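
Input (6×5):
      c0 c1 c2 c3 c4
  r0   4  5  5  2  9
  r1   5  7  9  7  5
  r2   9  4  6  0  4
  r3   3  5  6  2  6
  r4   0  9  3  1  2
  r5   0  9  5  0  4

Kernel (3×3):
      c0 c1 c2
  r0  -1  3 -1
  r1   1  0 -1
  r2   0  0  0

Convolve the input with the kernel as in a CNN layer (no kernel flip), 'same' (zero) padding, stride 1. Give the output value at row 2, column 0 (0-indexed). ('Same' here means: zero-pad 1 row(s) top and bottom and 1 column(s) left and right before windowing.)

4

The receptive field on the zero-padded input at this output position is [0 5 7 / 0 9 4 / 0 3 5]. Elementwise product with the kernel and sum: 0·-1 + 5·3 + 7·-1 + 0·1 + 4·-1.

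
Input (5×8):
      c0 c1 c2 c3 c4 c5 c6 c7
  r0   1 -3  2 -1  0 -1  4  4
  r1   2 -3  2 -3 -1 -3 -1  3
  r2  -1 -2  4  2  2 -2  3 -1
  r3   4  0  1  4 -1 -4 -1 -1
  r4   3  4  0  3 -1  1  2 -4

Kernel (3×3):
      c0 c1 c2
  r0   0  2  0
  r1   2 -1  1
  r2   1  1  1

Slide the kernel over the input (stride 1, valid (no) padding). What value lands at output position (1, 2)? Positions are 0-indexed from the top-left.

6

The receptive field on the input at this output position is [2 -3 -1 / 4 2 2 / 1 4 -1]. Elementwise product with the kernel and sum: -3·2 + 4·2 + 2·-1 + 2·1 + 1·1 + 4·1 + -1·1.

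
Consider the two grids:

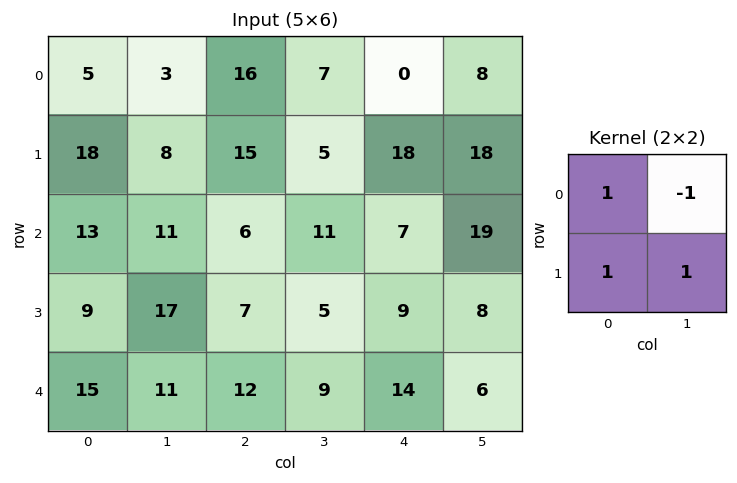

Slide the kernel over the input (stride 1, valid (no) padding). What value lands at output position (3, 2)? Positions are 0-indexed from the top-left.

23

The receptive field on the input at this output position is [7 5 / 12 9]. Elementwise product with the kernel and sum: 7·1 + 5·-1 + 12·1 + 9·1.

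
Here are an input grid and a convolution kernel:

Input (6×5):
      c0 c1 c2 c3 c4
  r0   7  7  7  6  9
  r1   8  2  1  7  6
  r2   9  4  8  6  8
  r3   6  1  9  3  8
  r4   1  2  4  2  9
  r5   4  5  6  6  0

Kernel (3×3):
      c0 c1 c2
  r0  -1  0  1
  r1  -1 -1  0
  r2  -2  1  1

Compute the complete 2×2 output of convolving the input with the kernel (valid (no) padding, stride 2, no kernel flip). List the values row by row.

-16 -8
-4 -9

Output[0,0]: The receptive field on the input at this output position is [7 7 7 / 8 2 1 / 9 4 8]. Elementwise product with the kernel and sum: 7·-1 + 7·1 + 8·-1 + 2·-1 + 9·-2 + 4·1 + 8·1.
Output[0,1]: The receptive field on the input at this output position is [7 6 9 / 1 7 6 / 8 6 8]. Elementwise product with the kernel and sum: 7·-1 + 9·1 + 1·-1 + 7·-1 + 8·-2 + 6·1 + 8·1.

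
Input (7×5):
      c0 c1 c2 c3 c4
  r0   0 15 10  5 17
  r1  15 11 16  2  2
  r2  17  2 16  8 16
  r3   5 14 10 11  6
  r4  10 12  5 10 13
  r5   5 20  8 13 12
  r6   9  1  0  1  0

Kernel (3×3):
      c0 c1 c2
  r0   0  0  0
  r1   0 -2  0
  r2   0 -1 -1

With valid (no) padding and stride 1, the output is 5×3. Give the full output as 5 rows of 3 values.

-40 -56 -28
-28 -53 -33
-45 -35 -45
-52 -31 -45
-41 -17 -27

Output[0,0]: The receptive field on the input at this output position is [0 15 10 / 15 11 16 / 17 2 16]. Elementwise product with the kernel and sum: 11·-2 + 2·-1 + 16·-1.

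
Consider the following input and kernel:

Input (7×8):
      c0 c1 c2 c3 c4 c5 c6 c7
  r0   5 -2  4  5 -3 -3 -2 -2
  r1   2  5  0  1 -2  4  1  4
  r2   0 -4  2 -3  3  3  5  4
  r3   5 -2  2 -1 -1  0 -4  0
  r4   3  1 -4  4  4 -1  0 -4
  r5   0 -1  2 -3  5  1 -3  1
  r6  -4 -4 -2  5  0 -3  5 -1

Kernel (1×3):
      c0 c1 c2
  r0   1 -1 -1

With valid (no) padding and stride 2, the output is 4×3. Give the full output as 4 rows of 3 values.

Output[0,0]: The receptive field on the input at this output position is [5 -2 4]. Elementwise product with the kernel and sum: 5·1 + -2·-1 + 4·-1.

3 2 2
2 2 -5
6 -12 5
2 -7 -2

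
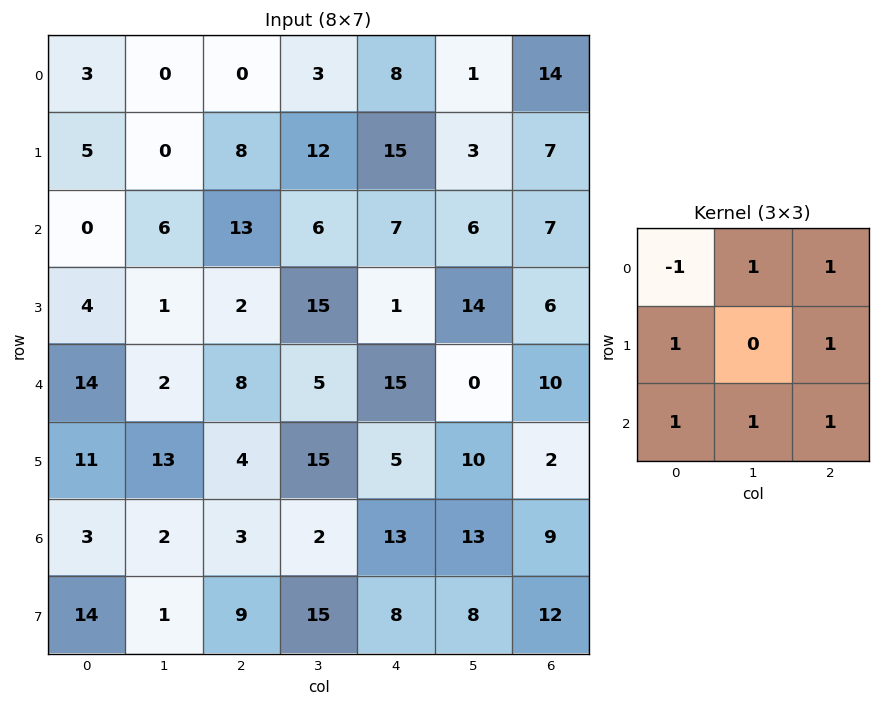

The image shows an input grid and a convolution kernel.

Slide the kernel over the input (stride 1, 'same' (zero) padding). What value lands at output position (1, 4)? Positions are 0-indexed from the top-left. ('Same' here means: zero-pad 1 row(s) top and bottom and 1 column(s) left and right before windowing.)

40

The receptive field on the zero-padded input at this output position is [3 8 1 / 12 15 3 / 6 7 6]. Elementwise product with the kernel and sum: 3·-1 + 8·1 + 1·1 + 12·1 + 3·1 + 6·1 + 7·1 + 6·1.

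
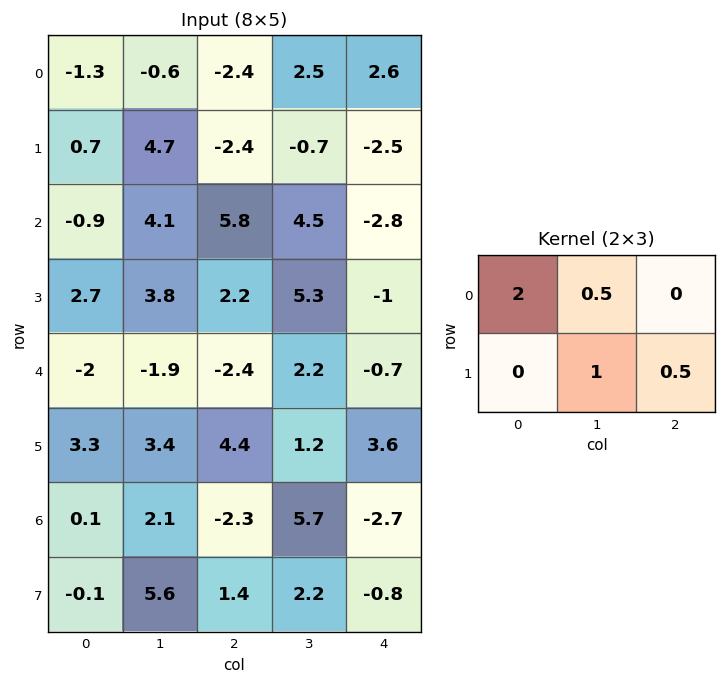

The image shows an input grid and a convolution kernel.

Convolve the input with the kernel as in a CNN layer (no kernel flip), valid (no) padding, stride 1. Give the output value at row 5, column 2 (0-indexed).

The receptive field on the input at this output position is [4.4 1.2 3.6 / -2.3 5.7 -2.7]. Elementwise product with the kernel and sum: 4.4·2 + 1.2·0.5 + 5.7·1 + -2.7·0.5.

13.75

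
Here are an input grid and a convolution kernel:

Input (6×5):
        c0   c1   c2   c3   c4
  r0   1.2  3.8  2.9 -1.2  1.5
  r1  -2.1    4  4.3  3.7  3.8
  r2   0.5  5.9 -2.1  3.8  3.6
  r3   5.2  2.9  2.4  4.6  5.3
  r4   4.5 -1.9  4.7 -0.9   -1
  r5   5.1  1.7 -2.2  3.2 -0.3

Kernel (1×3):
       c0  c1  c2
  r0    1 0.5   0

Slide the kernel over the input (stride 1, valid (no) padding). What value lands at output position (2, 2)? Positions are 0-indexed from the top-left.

-0.2

The receptive field on the input at this output position is [-2.1 3.8 3.6]. Elementwise product with the kernel and sum: -2.1·1 + 3.8·0.5.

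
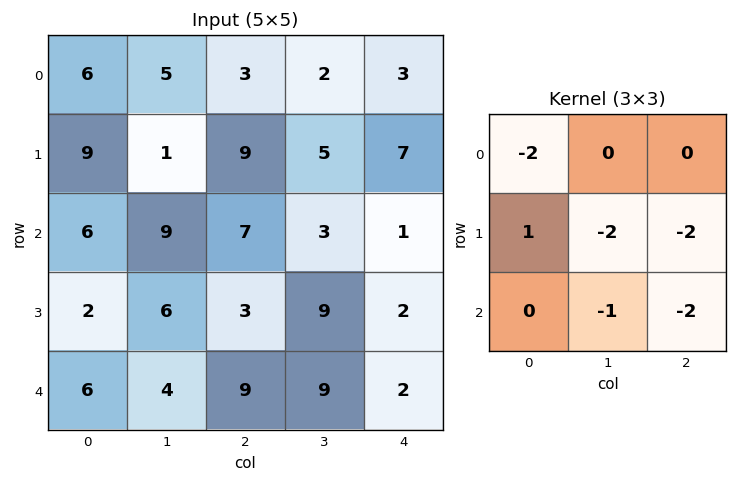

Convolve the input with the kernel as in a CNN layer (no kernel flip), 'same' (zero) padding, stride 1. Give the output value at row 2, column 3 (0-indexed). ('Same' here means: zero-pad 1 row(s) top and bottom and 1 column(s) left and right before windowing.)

-32

The receptive field on the zero-padded input at this output position is [9 5 7 / 7 3 1 / 3 9 2]. Elementwise product with the kernel and sum: 9·-2 + 7·1 + 3·-2 + 1·-2 + 9·-1 + 2·-2.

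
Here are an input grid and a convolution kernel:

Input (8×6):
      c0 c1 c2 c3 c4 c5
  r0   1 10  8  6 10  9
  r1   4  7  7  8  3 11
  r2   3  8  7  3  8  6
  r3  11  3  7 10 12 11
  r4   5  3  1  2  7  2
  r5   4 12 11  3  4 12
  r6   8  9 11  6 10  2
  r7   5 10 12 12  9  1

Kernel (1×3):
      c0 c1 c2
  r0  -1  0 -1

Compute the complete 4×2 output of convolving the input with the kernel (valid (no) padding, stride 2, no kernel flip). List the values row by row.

-9 -18
-10 -15
-6 -8
-19 -21

Output[0,0]: The receptive field on the input at this output position is [1 10 8]. Elementwise product with the kernel and sum: 1·-1 + 8·-1.
Output[0,1]: The receptive field on the input at this output position is [8 6 10]. Elementwise product with the kernel and sum: 8·-1 + 10·-1.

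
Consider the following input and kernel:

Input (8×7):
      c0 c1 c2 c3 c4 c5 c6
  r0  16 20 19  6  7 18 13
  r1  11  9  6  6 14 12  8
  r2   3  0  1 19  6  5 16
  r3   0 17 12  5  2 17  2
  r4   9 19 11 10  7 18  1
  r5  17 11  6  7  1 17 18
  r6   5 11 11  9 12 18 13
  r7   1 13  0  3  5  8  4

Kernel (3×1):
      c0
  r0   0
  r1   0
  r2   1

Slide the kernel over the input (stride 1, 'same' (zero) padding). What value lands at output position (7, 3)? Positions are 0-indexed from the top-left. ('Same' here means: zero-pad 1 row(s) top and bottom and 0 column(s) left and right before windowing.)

The receptive field on the zero-padded input at this output position is [9 / 3 / 0]. Elementwise product with the kernel and sum: 0·1.

0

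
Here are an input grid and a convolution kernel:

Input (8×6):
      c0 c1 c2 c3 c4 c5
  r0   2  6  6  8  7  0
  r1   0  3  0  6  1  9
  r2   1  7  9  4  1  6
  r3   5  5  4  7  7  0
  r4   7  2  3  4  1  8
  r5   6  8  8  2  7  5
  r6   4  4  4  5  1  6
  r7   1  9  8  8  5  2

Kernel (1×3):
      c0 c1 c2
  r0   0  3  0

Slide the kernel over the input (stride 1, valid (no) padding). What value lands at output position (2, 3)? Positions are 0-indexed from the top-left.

The receptive field on the input at this output position is [4 1 6]. Elementwise product with the kernel and sum: 1·3.

3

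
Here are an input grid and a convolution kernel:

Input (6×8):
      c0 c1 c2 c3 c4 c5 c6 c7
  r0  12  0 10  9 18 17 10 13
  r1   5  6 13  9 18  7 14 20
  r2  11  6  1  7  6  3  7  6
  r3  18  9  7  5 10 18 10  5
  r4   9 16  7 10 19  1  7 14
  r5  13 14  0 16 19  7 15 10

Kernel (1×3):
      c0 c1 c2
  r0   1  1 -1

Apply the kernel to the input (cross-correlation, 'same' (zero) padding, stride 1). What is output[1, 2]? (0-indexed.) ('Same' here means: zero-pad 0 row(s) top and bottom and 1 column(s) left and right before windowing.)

10

The receptive field on the zero-padded input at this output position is [6 13 9]. Elementwise product with the kernel and sum: 6·1 + 13·1 + 9·-1.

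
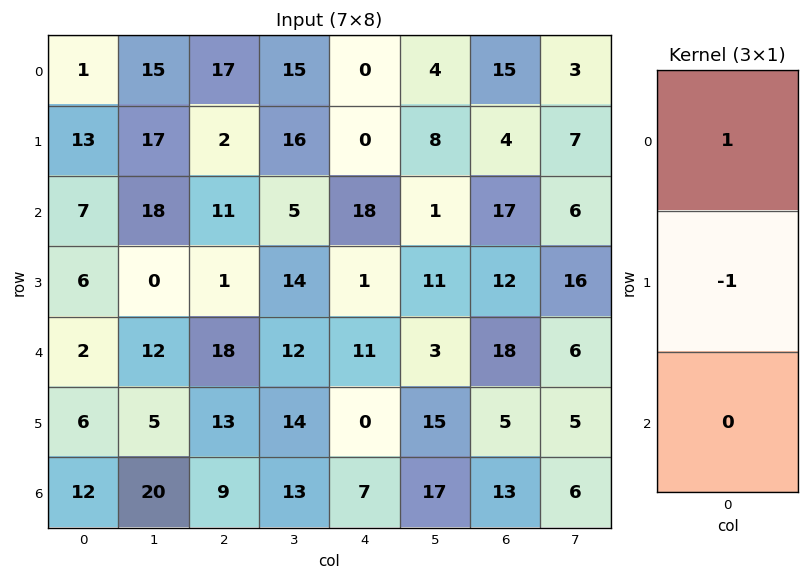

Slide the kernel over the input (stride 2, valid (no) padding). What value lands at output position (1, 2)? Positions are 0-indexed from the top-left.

The receptive field on the input at this output position is [18 / 1 / 11]. Elementwise product with the kernel and sum: 18·1 + 1·-1.

17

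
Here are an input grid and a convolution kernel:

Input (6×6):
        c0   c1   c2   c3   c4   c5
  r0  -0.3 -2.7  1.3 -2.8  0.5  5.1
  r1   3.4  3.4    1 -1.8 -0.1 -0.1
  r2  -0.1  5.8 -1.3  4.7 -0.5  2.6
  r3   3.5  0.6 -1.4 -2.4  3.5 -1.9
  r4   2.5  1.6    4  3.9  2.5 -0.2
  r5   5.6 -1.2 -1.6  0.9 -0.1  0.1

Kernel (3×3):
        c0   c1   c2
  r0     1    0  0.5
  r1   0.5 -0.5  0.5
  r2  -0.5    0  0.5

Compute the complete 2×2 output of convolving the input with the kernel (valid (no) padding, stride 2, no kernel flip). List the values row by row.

0.25 3.3
0.75 -0.05

Output[0,0]: The receptive field on the input at this output position is [-0.3 -2.7 1.3 / 3.4 3.4 1 / -0.1 5.8 -1.3]. Elementwise product with the kernel and sum: -0.3·1 + 1.3·0.5 + 3.4·0.5 + 3.4·-0.5 + 1·0.5 + -0.1·-0.5 + -1.3·0.5.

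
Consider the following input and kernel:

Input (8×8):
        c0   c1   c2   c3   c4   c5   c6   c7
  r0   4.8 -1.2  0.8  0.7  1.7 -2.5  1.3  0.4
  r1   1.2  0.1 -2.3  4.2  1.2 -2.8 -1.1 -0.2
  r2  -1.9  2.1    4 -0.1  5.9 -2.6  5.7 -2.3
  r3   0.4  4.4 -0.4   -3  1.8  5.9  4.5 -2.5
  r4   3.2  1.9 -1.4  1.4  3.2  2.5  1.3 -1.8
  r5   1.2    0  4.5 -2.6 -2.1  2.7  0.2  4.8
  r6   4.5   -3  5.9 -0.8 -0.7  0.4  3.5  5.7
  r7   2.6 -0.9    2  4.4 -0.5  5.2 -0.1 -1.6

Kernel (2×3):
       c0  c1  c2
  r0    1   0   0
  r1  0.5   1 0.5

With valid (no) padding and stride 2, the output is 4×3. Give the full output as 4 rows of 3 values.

4.35 4.45 -1.05
2.5 1.7 14.95
6.05 -2.8 4.95
5.9 11.05 4.2

Output[0,0]: The receptive field on the input at this output position is [4.8 -1.2 0.8 / 1.2 0.1 -2.3]. Elementwise product with the kernel and sum: 4.8·1 + 1.2·0.5 + 0.1·1 + -2.3·0.5.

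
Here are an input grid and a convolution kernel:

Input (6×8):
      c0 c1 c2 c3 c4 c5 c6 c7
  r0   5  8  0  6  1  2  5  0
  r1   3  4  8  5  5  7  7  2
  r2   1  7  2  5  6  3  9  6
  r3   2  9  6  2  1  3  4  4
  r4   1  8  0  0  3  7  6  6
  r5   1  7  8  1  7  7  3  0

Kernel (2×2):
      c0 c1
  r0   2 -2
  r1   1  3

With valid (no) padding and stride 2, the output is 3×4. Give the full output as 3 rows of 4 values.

9 11 24 23
17 6 16 22
8 11 20 3

Output[0,0]: The receptive field on the input at this output position is [5 8 / 3 4]. Elementwise product with the kernel and sum: 5·2 + 8·-2 + 3·1 + 4·3.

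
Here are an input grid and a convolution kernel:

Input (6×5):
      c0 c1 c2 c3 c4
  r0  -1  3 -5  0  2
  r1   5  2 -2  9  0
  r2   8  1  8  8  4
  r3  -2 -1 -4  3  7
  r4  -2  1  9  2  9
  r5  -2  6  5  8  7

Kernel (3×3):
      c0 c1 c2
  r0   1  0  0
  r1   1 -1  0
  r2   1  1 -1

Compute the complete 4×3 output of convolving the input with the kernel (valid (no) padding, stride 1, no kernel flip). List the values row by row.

Output[0,0]: The receptive field on the input at this output position is [-1 3 -5 / 5 2 -2 / 8 1 8]. Elementwise product with the kernel and sum: -1·1 + 5·1 + 2·-1 + 8·1 + 1·1 + 8·-1.

3 8 -4
13 -13 -10
-3 12 3
-6 -6 9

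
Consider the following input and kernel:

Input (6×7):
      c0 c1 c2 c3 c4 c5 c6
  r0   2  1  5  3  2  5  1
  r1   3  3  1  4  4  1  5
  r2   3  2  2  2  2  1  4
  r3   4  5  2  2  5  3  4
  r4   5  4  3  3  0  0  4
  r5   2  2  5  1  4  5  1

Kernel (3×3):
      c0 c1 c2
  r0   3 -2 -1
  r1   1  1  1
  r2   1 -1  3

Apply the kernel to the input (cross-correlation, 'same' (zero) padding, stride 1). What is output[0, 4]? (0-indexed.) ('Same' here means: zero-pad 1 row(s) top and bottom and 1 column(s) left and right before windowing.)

13

The receptive field on the zero-padded input at this output position is [0 0 0 / 3 2 5 / 4 4 1]. Elementwise product with the kernel and sum: 0·3 + 0·-2 + 0·-1 + 3·1 + 2·1 + 5·1 + 4·1 + 4·-1 + 1·3.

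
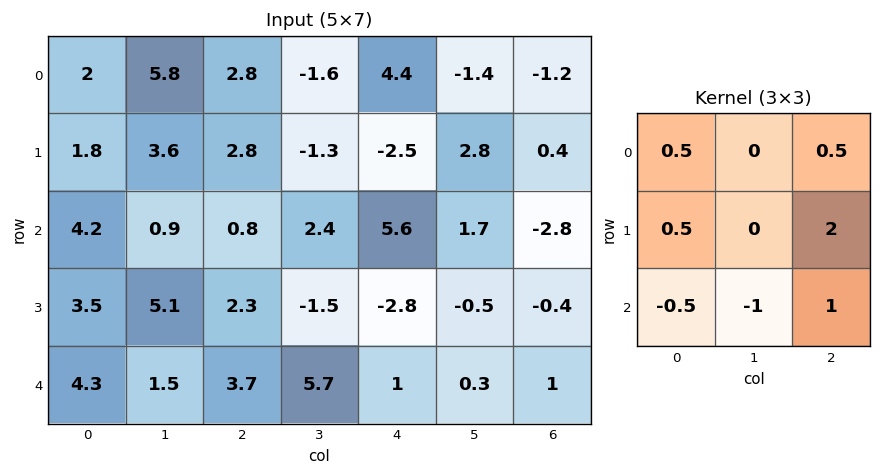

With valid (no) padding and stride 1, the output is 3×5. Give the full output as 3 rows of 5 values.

6.7 2.45 2.8 -1.65 -6.15
1.45 0.05 9.3 8.4 -2.35
8.9 2.45 -7.8 -3.25 -0.6

Output[0,0]: The receptive field on the input at this output position is [2 5.8 2.8 / 1.8 3.6 2.8 / 4.2 0.9 0.8]. Elementwise product with the kernel and sum: 2·0.5 + 2.8·0.5 + 1.8·0.5 + 2.8·2 + 4.2·-0.5 + 0.9·-1 + 0.8·1.
Output[0,1]: The receptive field on the input at this output position is [5.8 2.8 -1.6 / 3.6 2.8 -1.3 / 0.9 0.8 2.4]. Elementwise product with the kernel and sum: 5.8·0.5 + -1.6·0.5 + 3.6·0.5 + -1.3·2 + 0.9·-0.5 + 0.8·-1 + 2.4·1.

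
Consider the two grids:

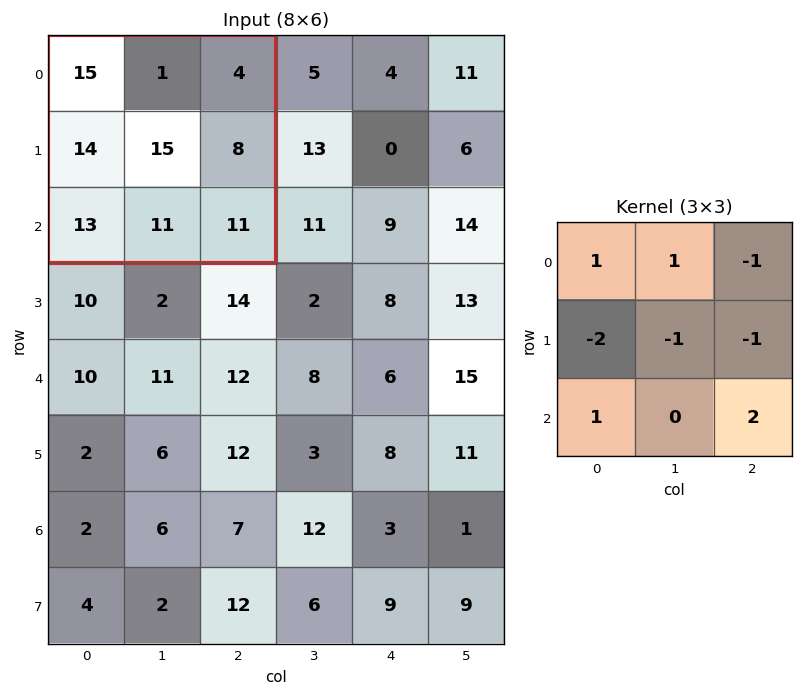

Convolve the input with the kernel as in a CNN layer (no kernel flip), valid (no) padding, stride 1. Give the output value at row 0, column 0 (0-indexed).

-4

The receptive field on the input at this output position is [15 1 4 / 14 15 8 / 13 11 11]. Elementwise product with the kernel and sum: 15·1 + 1·1 + 4·-1 + 14·-2 + 15·-1 + 8·-1 + 13·1 + 11·2.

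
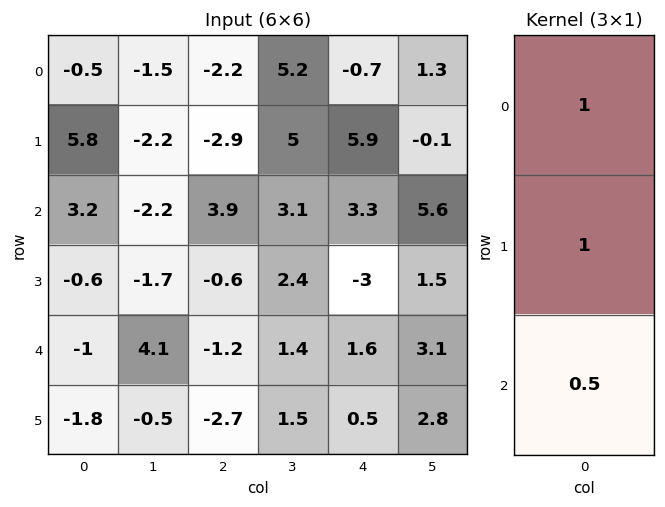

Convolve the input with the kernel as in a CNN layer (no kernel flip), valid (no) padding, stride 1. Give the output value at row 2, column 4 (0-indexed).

The receptive field on the input at this output position is [3.3 / -3 / 1.6]. Elementwise product with the kernel and sum: 3.3·1 + -3·1 + 1.6·0.5.

1.1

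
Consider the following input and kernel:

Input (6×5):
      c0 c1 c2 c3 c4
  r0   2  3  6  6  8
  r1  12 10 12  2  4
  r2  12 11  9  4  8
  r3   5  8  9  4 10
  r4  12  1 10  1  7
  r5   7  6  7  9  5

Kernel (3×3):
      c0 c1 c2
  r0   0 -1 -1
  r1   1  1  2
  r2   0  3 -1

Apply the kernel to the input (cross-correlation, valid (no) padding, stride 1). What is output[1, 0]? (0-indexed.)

The receptive field on the input at this output position is [12 10 12 / 12 11 9 / 5 8 9]. Elementwise product with the kernel and sum: 10·-1 + 12·-1 + 12·1 + 11·1 + 9·2 + 8·3 + 9·-1.

34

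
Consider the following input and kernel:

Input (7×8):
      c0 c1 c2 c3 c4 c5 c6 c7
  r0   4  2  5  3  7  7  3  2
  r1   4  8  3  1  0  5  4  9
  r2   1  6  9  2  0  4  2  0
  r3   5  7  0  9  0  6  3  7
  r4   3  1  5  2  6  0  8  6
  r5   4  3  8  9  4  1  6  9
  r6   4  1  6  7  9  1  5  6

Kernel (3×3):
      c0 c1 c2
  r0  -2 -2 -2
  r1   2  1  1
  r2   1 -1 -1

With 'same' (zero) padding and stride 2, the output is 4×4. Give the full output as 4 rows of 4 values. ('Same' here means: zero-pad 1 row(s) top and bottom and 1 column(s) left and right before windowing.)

Output[0,0]: The receptive field on the zero-padded input at this output position is [0 0 0 / 0 4 2 / 0 4 8]. Elementwise product with the kernel and sum: 0·-2 + 0·-2 + 0·-2 + 0·2 + 4·1 + 2·1 + 0·1 + 4·-1 + 8·-1.
Output[0,1]: The receptive field on the zero-padded input at this output position is [0 0 0 / 2 5 3 / 8 3 1]. Elementwise product with the kernel and sum: 0·-2 + 0·-2 + 0·-2 + 2·2 + 5·1 + 3·1 + 8·1 + 3·-1 + 1·-1.

-6 16 16 11
-29 -3 -1 -30
-27 -37 -16 -32
-9 -25 -4 -19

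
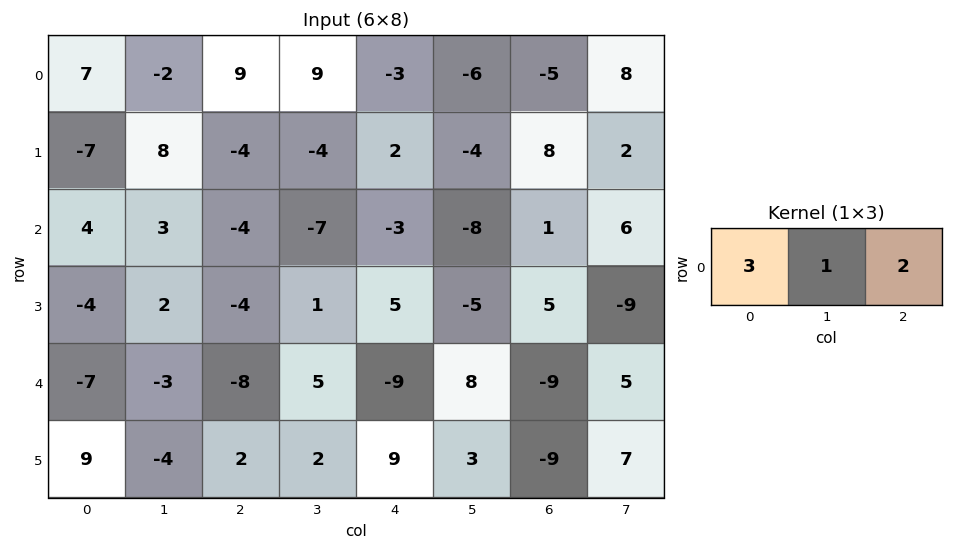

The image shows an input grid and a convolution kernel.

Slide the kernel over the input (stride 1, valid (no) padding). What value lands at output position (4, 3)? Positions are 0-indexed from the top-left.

The receptive field on the input at this output position is [5 -9 8]. Elementwise product with the kernel and sum: 5·3 + -9·1 + 8·2.

22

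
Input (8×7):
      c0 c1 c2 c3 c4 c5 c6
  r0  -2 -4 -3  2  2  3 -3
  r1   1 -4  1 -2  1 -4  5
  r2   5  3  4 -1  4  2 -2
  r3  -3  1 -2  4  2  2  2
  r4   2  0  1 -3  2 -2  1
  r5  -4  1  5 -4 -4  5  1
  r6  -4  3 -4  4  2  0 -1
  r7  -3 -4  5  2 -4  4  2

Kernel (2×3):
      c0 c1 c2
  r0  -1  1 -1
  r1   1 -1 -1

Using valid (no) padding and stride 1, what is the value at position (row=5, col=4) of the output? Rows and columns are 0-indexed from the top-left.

The receptive field on the input at this output position is [-4 5 1 / 2 0 -1]. Elementwise product with the kernel and sum: -4·-1 + 5·1 + 1·-1 + 2·1 + 0·-1 + -1·-1.

11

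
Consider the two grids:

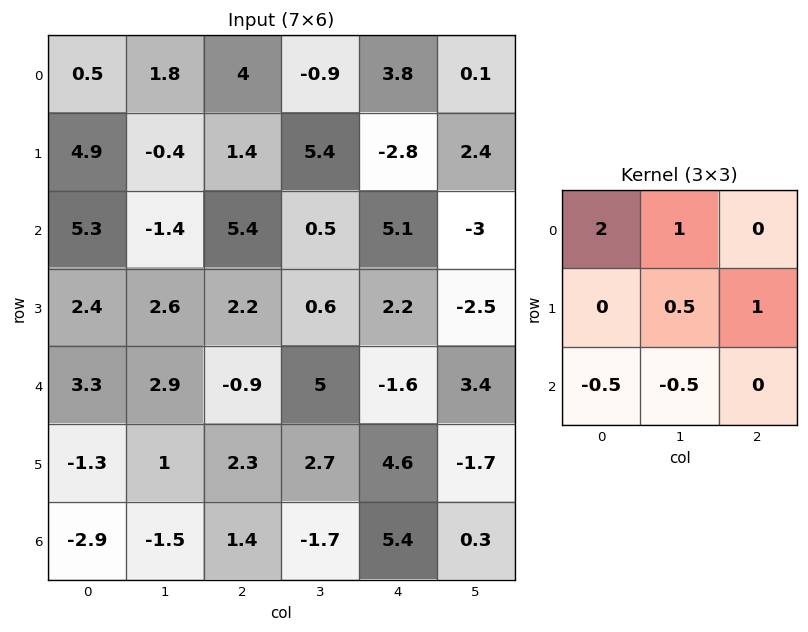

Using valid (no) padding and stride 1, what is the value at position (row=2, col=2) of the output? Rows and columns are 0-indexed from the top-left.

11.75

The receptive field on the input at this output position is [5.4 0.5 5.1 / 2.2 0.6 2.2 / -0.9 5 -1.6]. Elementwise product with the kernel and sum: 5.4·2 + 0.5·1 + 0.6·0.5 + 2.2·1 + -0.9·-0.5 + 5·-0.5.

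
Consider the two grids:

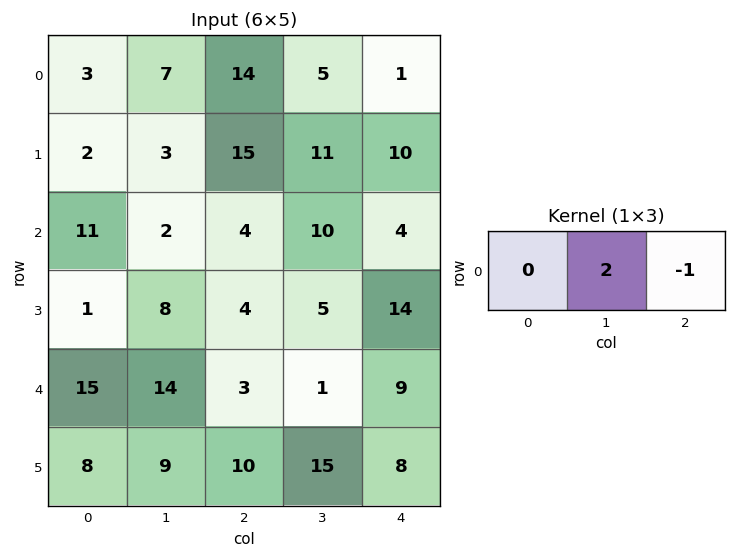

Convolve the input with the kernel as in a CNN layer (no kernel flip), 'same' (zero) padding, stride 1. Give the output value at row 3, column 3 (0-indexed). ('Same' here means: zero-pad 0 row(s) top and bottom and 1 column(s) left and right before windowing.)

-4

The receptive field on the zero-padded input at this output position is [4 5 14]. Elementwise product with the kernel and sum: 5·2 + 14·-1.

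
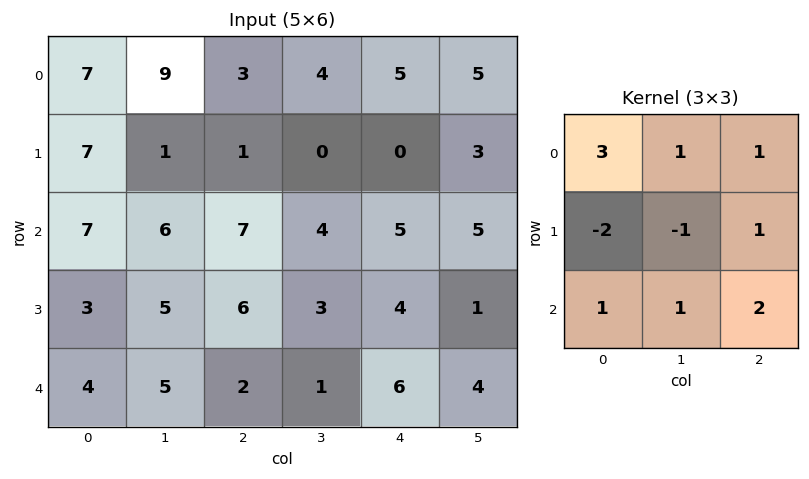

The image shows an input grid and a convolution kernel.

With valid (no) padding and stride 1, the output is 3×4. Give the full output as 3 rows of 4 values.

Output[0,0]: The receptive field on the input at this output position is [7 9 3 / 7 1 1 / 7 6 7]. Elementwise product with the kernel and sum: 7·3 + 9·1 + 3·1 + 7·-2 + 1·-1 + 1·1 + 7·1 + 6·1 + 7·2.

46 52 37 44
30 6 7 4
42 25 34 28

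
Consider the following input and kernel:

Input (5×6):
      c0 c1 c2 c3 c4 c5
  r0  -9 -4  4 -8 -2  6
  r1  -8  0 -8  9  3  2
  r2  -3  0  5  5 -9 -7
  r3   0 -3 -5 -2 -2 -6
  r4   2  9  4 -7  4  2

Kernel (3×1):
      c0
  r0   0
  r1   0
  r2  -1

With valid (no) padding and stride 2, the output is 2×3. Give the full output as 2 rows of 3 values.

Output[0,0]: The receptive field on the input at this output position is [-9 / -8 / -3]. Elementwise product with the kernel and sum: -3·-1.
Output[0,1]: The receptive field on the input at this output position is [4 / -8 / 5]. Elementwise product with the kernel and sum: 5·-1.

3 -5 9
-2 -4 -4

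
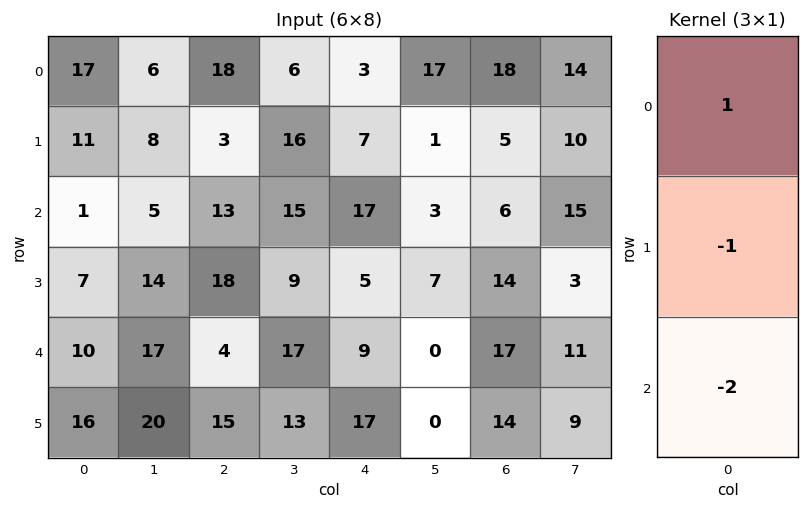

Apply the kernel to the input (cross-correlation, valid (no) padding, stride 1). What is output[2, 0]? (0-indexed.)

-26

The receptive field on the input at this output position is [1 / 7 / 10]. Elementwise product with the kernel and sum: 1·1 + 7·-1 + 10·-2.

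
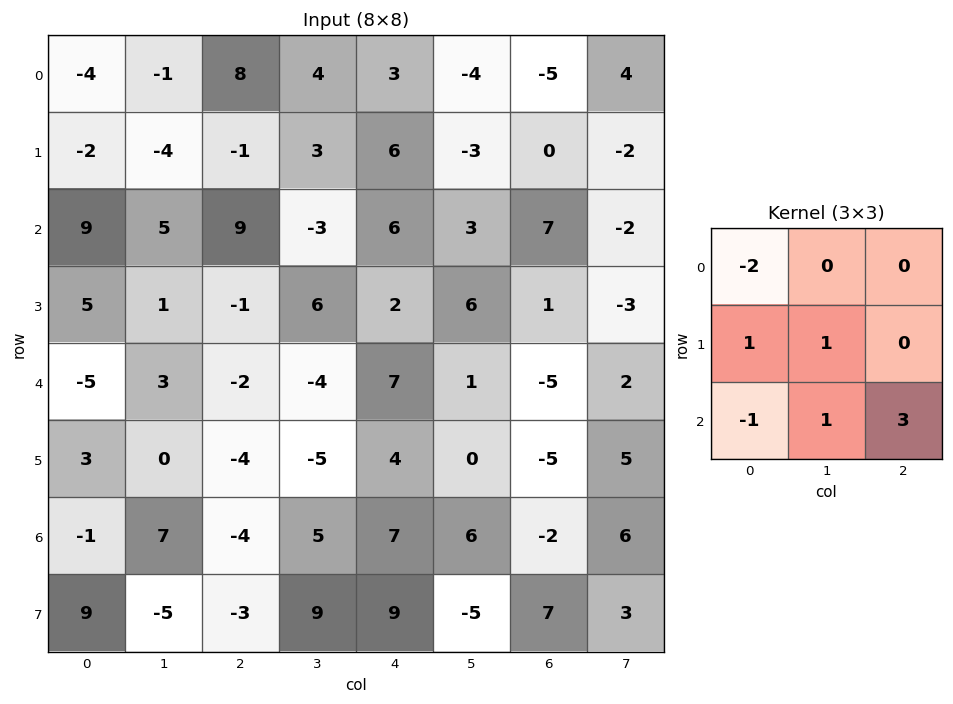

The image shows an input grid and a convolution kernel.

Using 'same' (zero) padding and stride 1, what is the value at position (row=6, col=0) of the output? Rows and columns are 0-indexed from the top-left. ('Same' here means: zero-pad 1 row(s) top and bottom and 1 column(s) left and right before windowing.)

The receptive field on the zero-padded input at this output position is [0 3 0 / 0 -1 7 / 0 9 -5]. Elementwise product with the kernel and sum: 0·-2 + 0·1 + -1·1 + 0·-1 + 9·1 + -5·3.

-7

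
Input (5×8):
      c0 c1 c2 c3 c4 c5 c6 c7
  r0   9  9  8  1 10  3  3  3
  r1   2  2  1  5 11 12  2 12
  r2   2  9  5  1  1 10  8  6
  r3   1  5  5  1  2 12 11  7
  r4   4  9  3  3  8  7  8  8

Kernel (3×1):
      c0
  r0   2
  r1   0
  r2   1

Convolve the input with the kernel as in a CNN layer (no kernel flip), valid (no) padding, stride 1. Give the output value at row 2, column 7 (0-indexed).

The receptive field on the input at this output position is [6 / 7 / 8]. Elementwise product with the kernel and sum: 6·2 + 8·1.

20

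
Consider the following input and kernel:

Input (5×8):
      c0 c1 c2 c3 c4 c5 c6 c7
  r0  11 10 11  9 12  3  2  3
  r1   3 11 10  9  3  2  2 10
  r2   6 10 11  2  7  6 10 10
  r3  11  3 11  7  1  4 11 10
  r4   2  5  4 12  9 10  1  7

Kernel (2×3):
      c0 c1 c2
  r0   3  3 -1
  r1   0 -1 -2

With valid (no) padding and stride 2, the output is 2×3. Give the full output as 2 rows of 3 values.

21 33 37
12 23 3

Output[0,0]: The receptive field on the input at this output position is [11 10 11 / 3 11 10]. Elementwise product with the kernel and sum: 11·3 + 10·3 + 11·-1 + 11·-1 + 10·-2.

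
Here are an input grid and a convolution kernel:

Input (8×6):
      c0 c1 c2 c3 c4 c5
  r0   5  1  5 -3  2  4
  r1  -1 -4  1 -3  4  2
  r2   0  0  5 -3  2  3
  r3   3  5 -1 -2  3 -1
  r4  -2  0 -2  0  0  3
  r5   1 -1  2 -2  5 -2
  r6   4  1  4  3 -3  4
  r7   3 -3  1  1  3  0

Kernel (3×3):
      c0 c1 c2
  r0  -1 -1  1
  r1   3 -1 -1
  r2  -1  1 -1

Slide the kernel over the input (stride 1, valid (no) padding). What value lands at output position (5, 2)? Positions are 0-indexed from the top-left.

14

The receptive field on the input at this output position is [2 -2 5 / 4 3 -3 / 1 1 3]. Elementwise product with the kernel and sum: 2·-1 + -2·-1 + 5·1 + 4·3 + 3·-1 + -3·-1 + 1·-1 + 1·1 + 3·-1.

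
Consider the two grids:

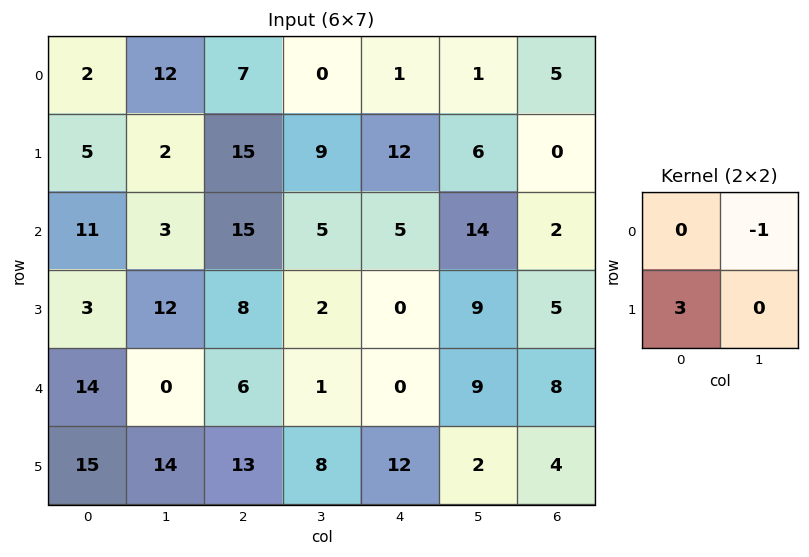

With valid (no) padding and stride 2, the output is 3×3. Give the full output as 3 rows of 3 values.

Output[0,0]: The receptive field on the input at this output position is [2 12 / 5 2]. Elementwise product with the kernel and sum: 12·-1 + 5·3.

3 45 35
6 19 -14
45 38 27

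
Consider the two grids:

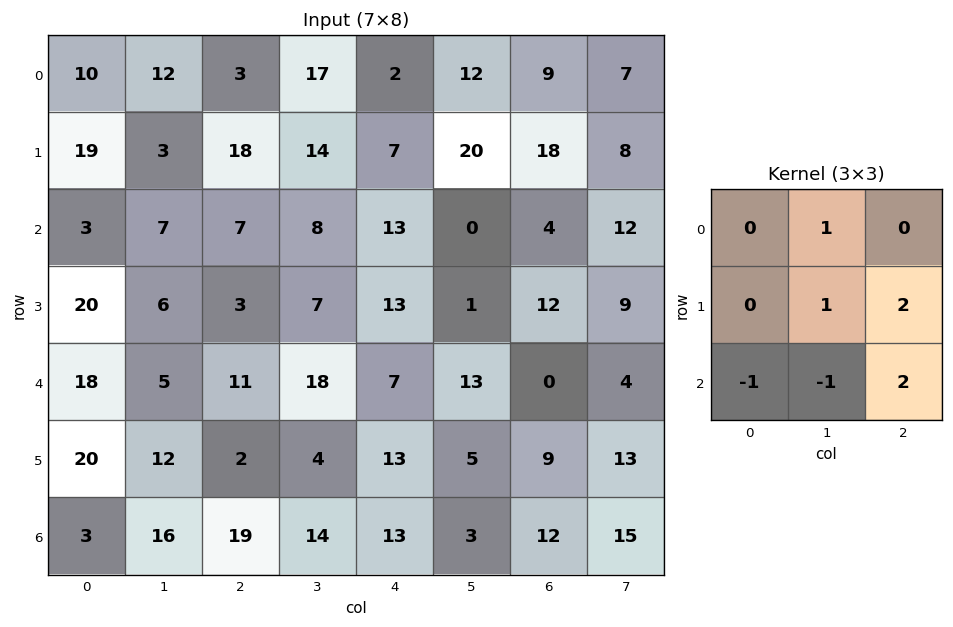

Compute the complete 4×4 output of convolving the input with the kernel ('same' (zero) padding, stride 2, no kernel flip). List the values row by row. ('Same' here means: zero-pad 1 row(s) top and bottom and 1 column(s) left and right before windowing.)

Output[0,0]: The receptive field on the zero-padded input at this output position is [0 0 0 / 0 10 12 / 0 19 3]. Elementwise product with the kernel and sum: 0·1 + 10·1 + 12·2 + 0·-1 + 19·-1 + 3·2.
Output[0,1]: The receptive field on the zero-padded input at this output position is [0 0 0 / 12 3 17 / 3 18 14]. Elementwise product with the kernel and sum: 0·1 + 3·1 + 17·2 + 3·-1 + 18·-1 + 14·2.

21 44 45 1
28 46 2 51
52 44 39 32
55 49 32 51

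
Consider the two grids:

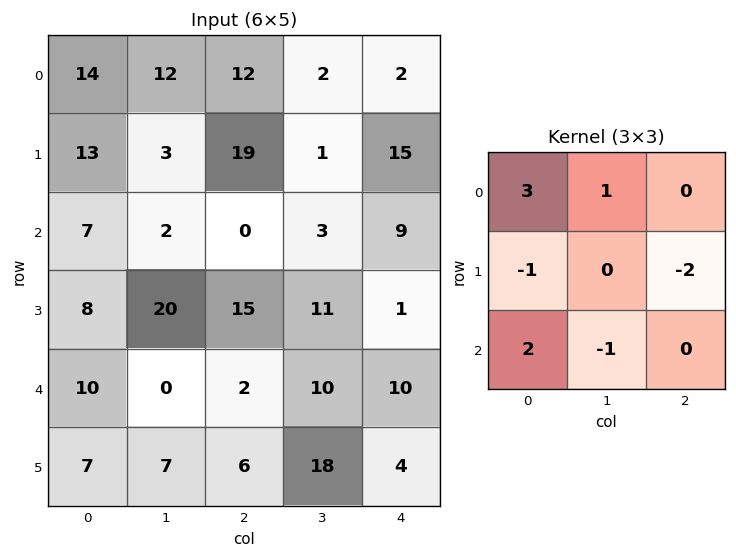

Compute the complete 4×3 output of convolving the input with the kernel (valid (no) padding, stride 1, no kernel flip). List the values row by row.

Output[0,0]: The receptive field on the input at this output position is [14 12 12 / 13 3 19 / 7 2 0]. Elementwise product with the kernel and sum: 14·3 + 12·1 + 13·-1 + 19·-2 + 7·2 + 2·-1.

15 47 -14
31 45 59
5 -38 -20
37 63 28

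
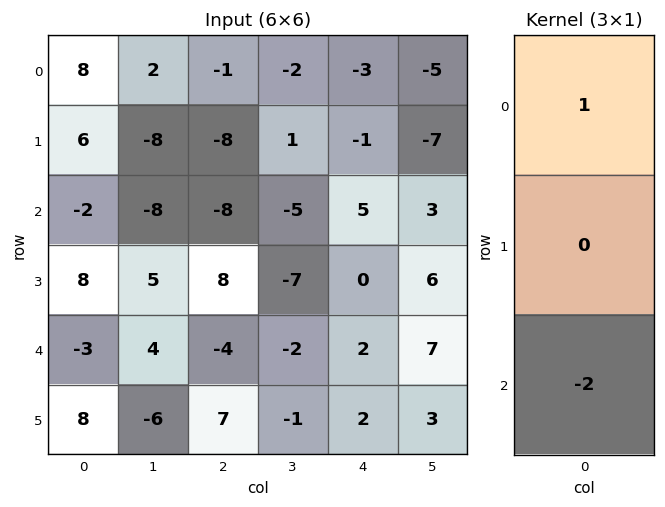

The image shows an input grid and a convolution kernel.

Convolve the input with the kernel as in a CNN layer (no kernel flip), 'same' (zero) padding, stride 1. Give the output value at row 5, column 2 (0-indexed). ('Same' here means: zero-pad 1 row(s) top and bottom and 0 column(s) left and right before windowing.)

The receptive field on the zero-padded input at this output position is [-4 / 7 / 0]. Elementwise product with the kernel and sum: -4·1 + 0·-2.

-4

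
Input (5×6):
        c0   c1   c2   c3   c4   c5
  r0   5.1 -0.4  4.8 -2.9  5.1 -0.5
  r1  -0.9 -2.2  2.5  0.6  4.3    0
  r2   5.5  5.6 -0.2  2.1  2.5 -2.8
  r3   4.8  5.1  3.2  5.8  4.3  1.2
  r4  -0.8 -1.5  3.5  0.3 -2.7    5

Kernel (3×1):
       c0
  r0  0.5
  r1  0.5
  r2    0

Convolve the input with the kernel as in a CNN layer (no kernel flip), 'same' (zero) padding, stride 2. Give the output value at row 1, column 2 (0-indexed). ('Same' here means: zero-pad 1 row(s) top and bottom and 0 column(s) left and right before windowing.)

The receptive field on the zero-padded input at this output position is [4.3 / 2.5 / 4.3]. Elementwise product with the kernel and sum: 4.3·0.5 + 2.5·0.5.

3.4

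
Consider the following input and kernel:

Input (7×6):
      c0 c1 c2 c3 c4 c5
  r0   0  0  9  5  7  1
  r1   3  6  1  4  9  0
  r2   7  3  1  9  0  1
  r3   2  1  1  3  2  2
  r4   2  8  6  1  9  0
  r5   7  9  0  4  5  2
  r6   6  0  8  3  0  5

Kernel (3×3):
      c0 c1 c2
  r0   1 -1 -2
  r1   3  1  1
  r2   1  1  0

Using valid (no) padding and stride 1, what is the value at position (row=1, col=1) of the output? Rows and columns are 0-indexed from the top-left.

18

The receptive field on the input at this output position is [6 1 4 / 3 1 9 / 1 1 3]. Elementwise product with the kernel and sum: 6·1 + 1·-1 + 4·-2 + 3·3 + 1·1 + 9·1 + 1·1 + 1·1.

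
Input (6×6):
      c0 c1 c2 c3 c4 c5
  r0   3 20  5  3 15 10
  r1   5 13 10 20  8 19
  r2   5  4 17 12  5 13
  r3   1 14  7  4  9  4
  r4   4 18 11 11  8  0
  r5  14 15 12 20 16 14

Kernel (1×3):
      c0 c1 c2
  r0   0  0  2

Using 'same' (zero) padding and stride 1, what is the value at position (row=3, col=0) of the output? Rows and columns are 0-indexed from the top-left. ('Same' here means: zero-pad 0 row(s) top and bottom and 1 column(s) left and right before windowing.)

28

The receptive field on the zero-padded input at this output position is [0 1 14]. Elementwise product with the kernel and sum: 14·2.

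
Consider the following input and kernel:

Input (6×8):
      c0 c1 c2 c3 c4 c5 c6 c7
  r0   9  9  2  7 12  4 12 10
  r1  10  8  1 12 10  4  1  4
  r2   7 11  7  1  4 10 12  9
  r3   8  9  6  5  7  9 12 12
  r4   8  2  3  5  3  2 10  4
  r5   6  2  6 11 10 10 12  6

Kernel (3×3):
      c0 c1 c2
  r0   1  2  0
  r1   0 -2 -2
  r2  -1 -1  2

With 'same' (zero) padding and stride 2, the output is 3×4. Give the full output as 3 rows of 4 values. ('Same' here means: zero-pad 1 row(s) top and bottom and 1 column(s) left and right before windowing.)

Output[0,0]: The receptive field on the zero-padded input at this output position is [0 0 0 / 0 9 9 / 0 10 8]. Elementwise product with the kernel and sum: 0·1 + 0·2 + 9·-2 + 9·-2 + 0·-1 + 10·-1 + 8·2.

-30 -3 -46 -41
-6 -11 10 -33
-6 19 8 -5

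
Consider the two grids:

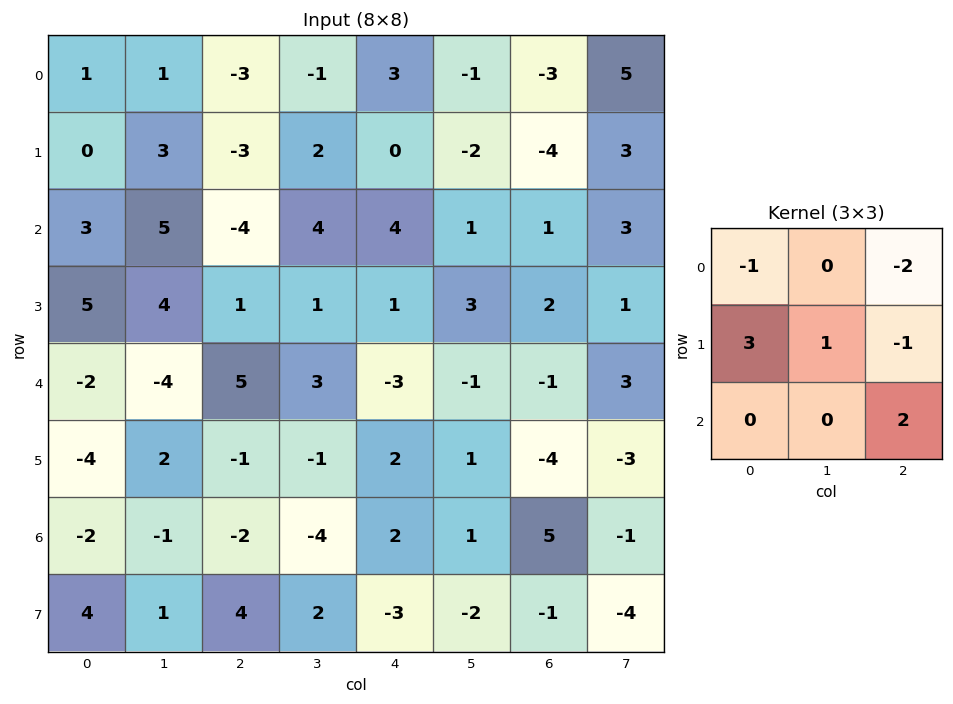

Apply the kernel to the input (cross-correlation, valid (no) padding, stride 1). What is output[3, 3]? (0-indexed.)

The receptive field on the input at this output position is [1 1 3 / 3 -3 -1 / -1 2 1]. Elementwise product with the kernel and sum: 1·-1 + 3·-2 + 3·3 + -3·1 + -1·-1 + 1·2.

2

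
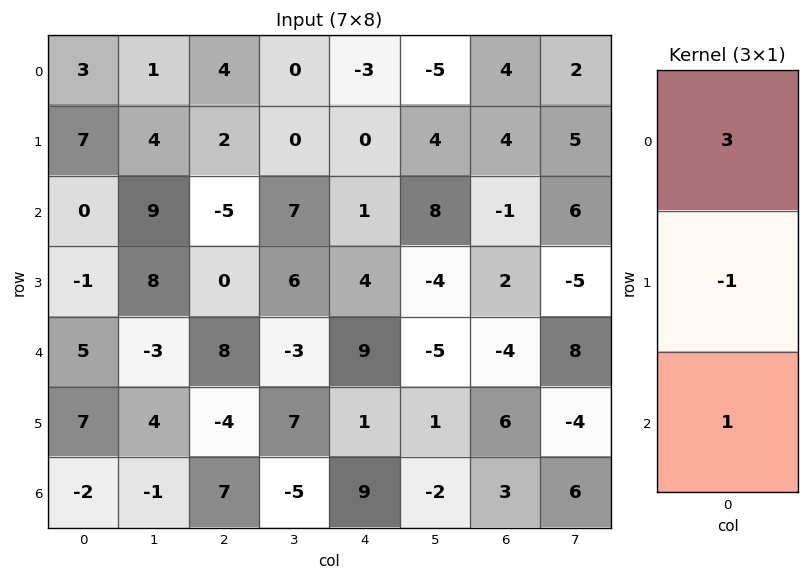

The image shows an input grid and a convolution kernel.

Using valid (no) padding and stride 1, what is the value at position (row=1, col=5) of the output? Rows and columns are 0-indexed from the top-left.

The receptive field on the input at this output position is [4 / 8 / -4]. Elementwise product with the kernel and sum: 4·3 + 8·-1 + -4·1.

0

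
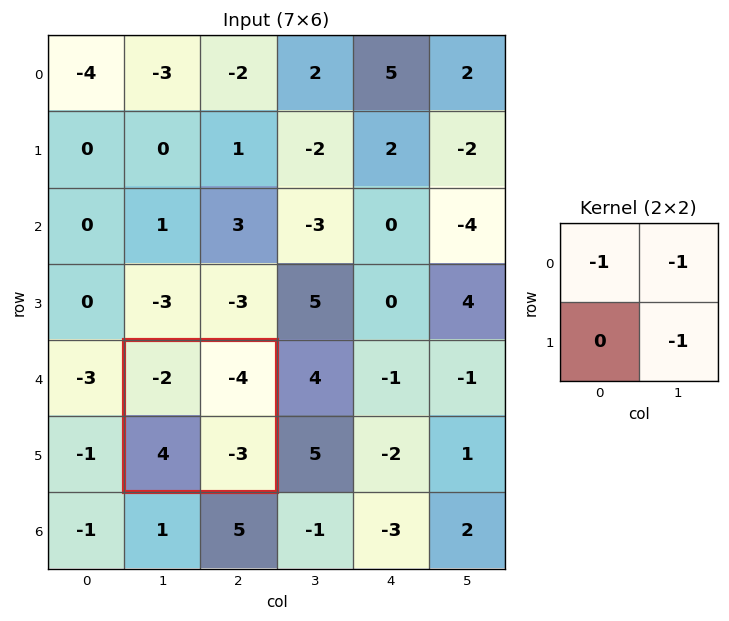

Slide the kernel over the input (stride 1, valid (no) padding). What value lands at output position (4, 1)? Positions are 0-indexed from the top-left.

The receptive field on the input at this output position is [-2 -4 / 4 -3]. Elementwise product with the kernel and sum: -2·-1 + -4·-1 + -3·-1.

9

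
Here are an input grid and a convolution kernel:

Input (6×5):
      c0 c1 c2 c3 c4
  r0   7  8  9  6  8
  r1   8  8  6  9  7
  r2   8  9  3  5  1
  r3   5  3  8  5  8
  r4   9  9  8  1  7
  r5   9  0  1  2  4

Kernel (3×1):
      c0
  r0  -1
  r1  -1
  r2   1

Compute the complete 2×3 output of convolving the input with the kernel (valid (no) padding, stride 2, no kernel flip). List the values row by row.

-7 -12 -14
-4 -3 -2

Output[0,0]: The receptive field on the input at this output position is [7 / 8 / 8]. Elementwise product with the kernel and sum: 7·-1 + 8·-1 + 8·1.
Output[0,1]: The receptive field on the input at this output position is [9 / 6 / 3]. Elementwise product with the kernel and sum: 9·-1 + 6·-1 + 3·1.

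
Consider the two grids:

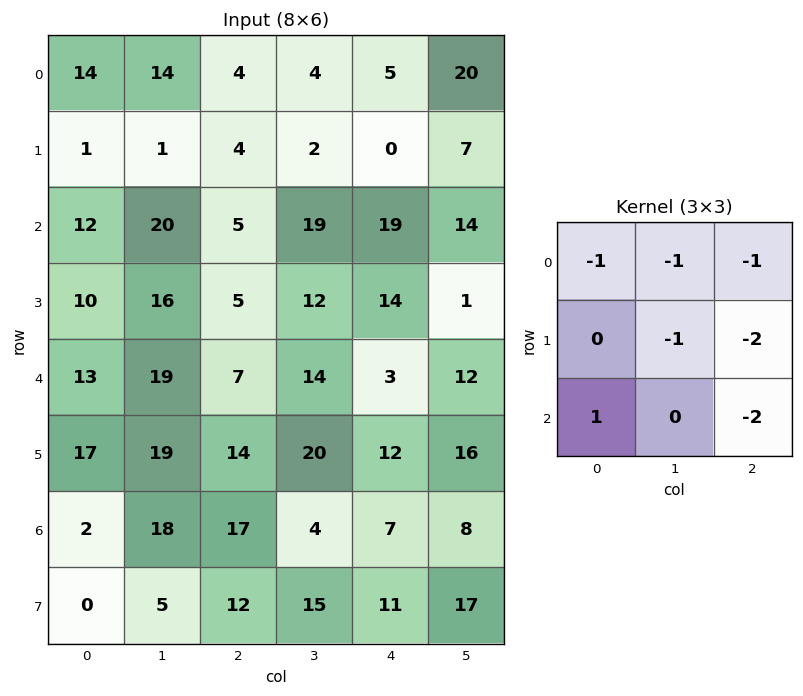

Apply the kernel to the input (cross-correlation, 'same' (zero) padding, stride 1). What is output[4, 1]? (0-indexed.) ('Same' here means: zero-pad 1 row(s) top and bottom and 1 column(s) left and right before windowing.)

The receptive field on the zero-padded input at this output position is [10 16 5 / 13 19 7 / 17 19 14]. Elementwise product with the kernel and sum: 10·-1 + 16·-1 + 5·-1 + 19·-1 + 7·-2 + 17·1 + 14·-2.

-75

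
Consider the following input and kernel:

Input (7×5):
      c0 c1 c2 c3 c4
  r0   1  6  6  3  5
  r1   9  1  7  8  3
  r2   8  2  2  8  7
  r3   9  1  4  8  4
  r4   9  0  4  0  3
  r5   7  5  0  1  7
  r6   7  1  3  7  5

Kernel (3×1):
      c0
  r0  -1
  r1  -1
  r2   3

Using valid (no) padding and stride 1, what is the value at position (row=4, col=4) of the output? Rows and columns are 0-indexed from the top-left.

The receptive field on the input at this output position is [3 / 7 / 5]. Elementwise product with the kernel and sum: 3·-1 + 7·-1 + 5·3.

5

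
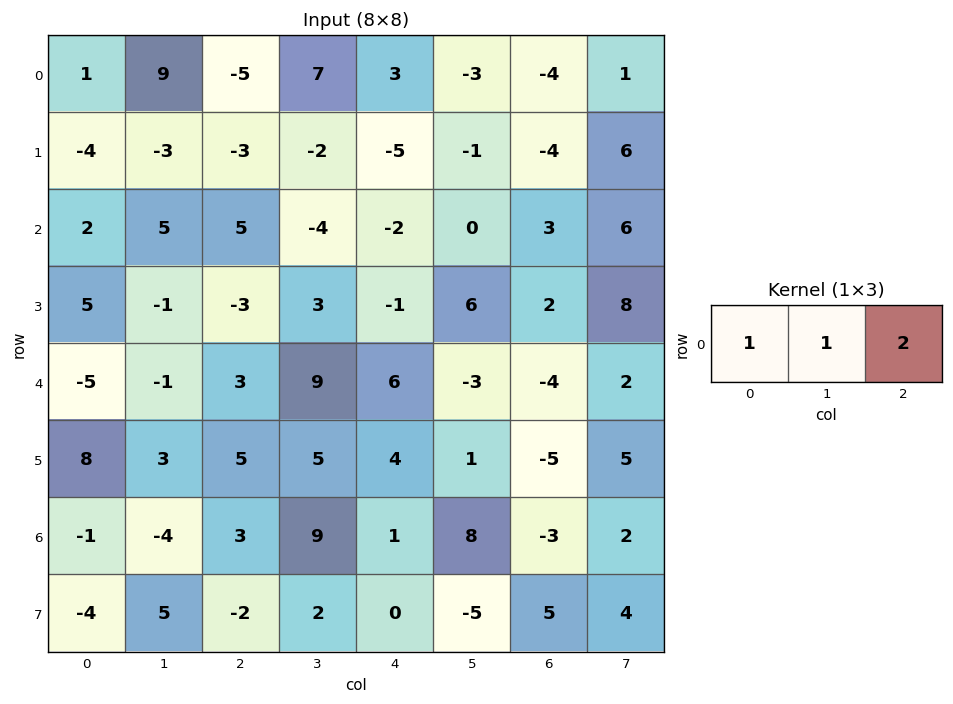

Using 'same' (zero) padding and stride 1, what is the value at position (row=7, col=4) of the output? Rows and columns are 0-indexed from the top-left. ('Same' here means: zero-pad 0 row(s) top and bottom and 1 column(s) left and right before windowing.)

-8

The receptive field on the zero-padded input at this output position is [2 0 -5]. Elementwise product with the kernel and sum: 2·1 + 0·1 + -5·2.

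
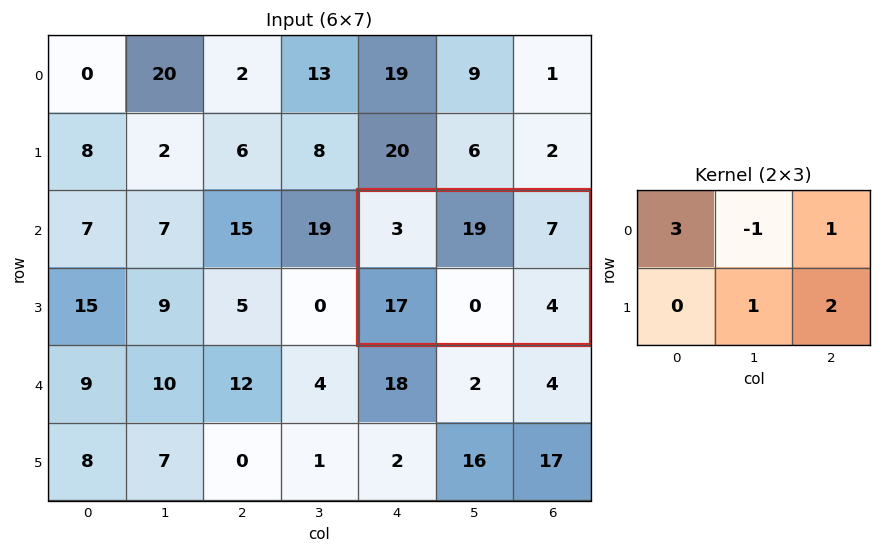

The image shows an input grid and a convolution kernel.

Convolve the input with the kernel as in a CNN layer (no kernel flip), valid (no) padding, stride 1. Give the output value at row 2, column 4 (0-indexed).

The receptive field on the input at this output position is [3 19 7 / 17 0 4]. Elementwise product with the kernel and sum: 3·3 + 19·-1 + 7·1 + 0·1 + 4·2.

5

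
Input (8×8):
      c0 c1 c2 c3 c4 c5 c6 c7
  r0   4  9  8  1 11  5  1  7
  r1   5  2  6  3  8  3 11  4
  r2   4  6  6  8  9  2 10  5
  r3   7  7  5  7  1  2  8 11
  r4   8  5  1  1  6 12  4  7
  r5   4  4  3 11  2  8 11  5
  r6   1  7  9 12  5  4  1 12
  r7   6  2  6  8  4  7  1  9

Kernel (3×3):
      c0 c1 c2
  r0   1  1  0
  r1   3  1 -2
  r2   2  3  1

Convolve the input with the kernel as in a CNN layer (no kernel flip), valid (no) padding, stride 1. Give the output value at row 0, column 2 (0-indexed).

The receptive field on the input at this output position is [8 1 11 / 6 3 8 / 6 8 9]. Elementwise product with the kernel and sum: 8·1 + 1·1 + 6·3 + 3·1 + 8·-2 + 6·2 + 8·3 + 9·1.

59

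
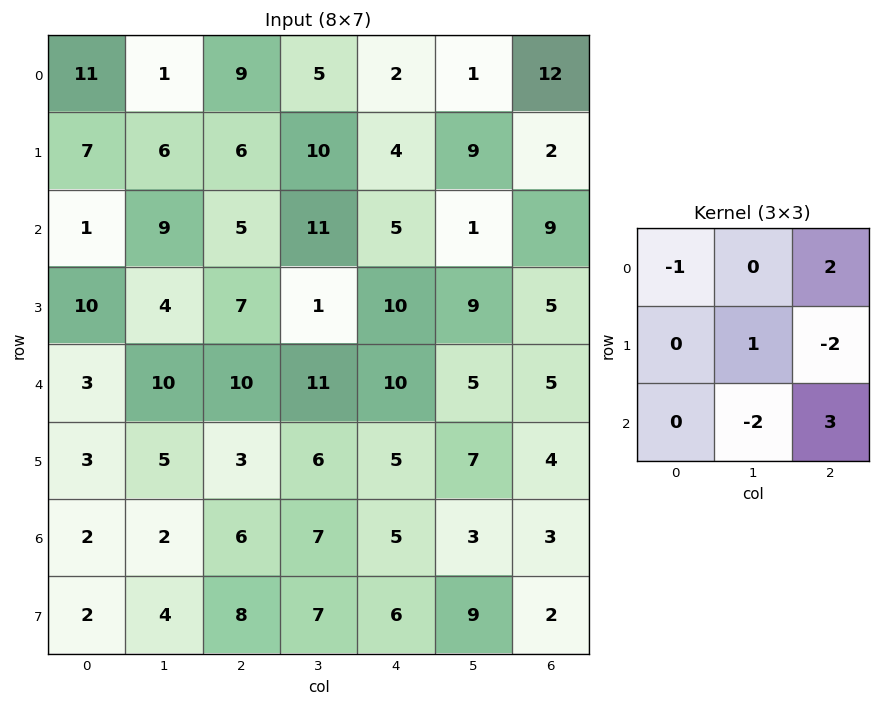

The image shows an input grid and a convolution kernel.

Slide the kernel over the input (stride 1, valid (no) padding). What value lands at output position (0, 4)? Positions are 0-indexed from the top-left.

The receptive field on the input at this output position is [2 1 12 / 4 9 2 / 5 1 9]. Elementwise product with the kernel and sum: 2·-1 + 12·2 + 9·1 + 2·-2 + 1·-2 + 9·3.

52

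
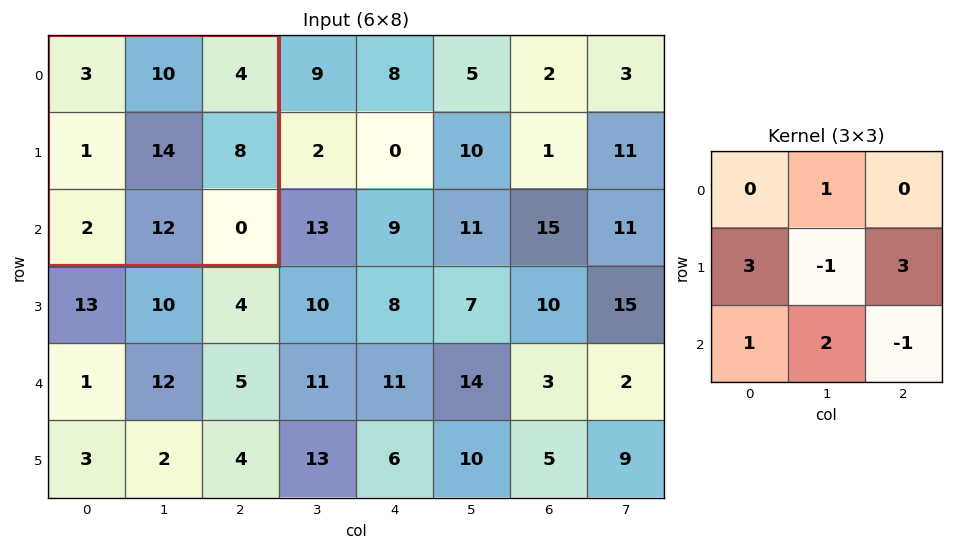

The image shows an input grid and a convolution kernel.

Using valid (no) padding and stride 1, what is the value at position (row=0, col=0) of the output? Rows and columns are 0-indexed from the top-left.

The receptive field on the input at this output position is [3 10 4 / 1 14 8 / 2 12 0]. Elementwise product with the kernel and sum: 10·1 + 1·3 + 14·-1 + 8·3 + 2·1 + 12·2 + 0·-1.

49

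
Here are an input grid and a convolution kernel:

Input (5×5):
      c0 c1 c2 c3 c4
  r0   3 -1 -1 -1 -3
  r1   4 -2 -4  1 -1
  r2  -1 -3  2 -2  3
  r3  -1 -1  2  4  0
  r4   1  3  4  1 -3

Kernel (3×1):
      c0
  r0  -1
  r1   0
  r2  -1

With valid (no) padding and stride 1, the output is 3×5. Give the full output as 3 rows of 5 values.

-2 4 -1 3 0
-3 3 2 -5 1
0 0 -6 1 0

Output[0,0]: The receptive field on the input at this output position is [3 / 4 / -1]. Elementwise product with the kernel and sum: 3·-1 + -1·-1.
Output[0,1]: The receptive field on the input at this output position is [-1 / -2 / -3]. Elementwise product with the kernel and sum: -1·-1 + -3·-1.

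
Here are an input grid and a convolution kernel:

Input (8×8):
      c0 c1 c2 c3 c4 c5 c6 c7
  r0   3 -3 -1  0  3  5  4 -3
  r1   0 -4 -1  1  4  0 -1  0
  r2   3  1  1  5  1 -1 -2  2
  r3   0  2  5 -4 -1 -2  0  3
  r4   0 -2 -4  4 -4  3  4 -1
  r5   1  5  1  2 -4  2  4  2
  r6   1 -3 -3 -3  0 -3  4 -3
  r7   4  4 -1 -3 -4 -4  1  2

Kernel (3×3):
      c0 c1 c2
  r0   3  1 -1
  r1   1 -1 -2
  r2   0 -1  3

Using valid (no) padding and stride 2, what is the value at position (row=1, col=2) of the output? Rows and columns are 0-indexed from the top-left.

14

The receptive field on the input at this output position is [1 -1 -2 / -1 -2 0 / -4 3 4]. Elementwise product with the kernel and sum: 1·3 + -1·1 + -2·-1 + -1·1 + -2·-1 + 0·-2 + 3·-1 + 4·3.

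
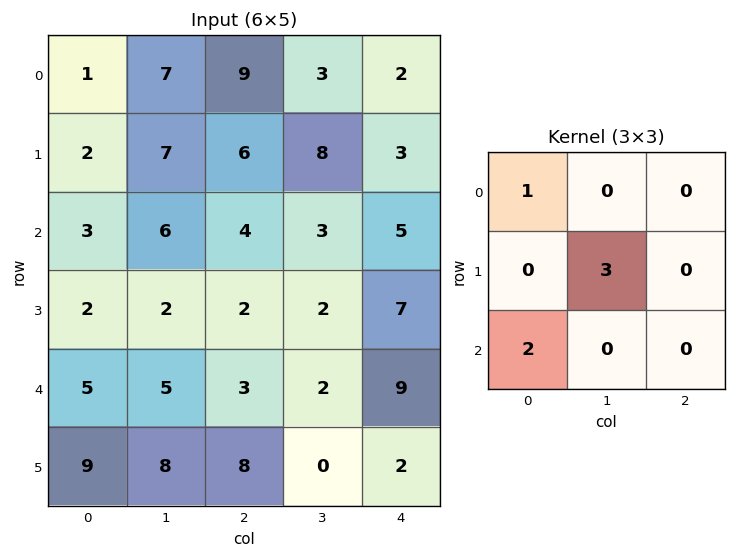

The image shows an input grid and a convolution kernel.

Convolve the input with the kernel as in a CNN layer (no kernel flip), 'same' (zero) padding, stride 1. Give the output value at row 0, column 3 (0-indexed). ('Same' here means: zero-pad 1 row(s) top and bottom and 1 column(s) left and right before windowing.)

21

The receptive field on the zero-padded input at this output position is [0 0 0 / 9 3 2 / 6 8 3]. Elementwise product with the kernel and sum: 0·1 + 3·3 + 6·2.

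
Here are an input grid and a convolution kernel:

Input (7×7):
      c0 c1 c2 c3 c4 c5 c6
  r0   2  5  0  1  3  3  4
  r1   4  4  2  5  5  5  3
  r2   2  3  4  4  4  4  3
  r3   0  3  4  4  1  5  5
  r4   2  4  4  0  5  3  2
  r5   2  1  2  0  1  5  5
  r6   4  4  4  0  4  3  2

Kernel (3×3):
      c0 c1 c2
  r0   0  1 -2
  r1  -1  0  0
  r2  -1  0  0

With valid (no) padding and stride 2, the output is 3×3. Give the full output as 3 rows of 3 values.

Output[0,0]: The receptive field on the input at this output position is [2 5 0 / 4 4 2 / 2 3 4]. Elementwise product with the kernel and sum: 5·1 + 0·-2 + 4·-1 + 2·-1.
Output[0,1]: The receptive field on the input at this output position is [0 1 3 / 2 5 5 / 4 4 4]. Elementwise product with the kernel and sum: 1·1 + 3·-2 + 2·-1 + 4·-1.

-1 -11 -14
-7 -12 -8
-10 -16 -6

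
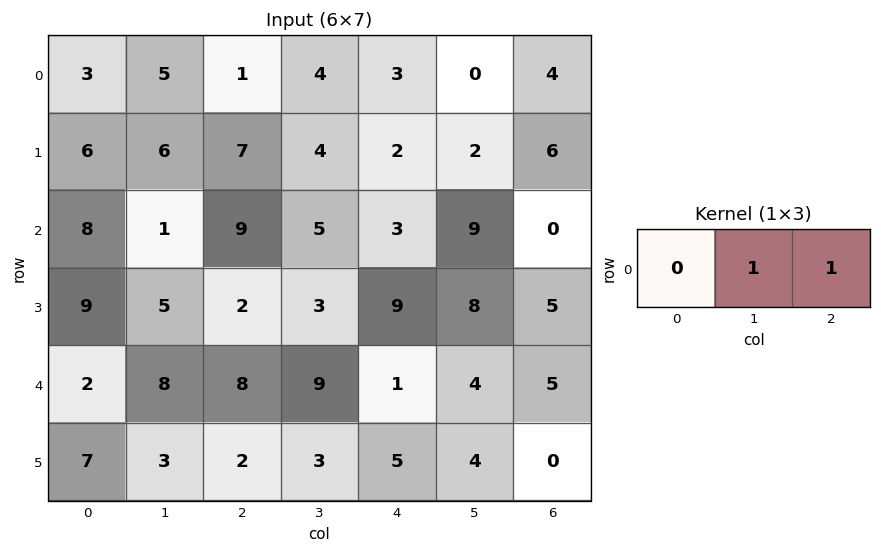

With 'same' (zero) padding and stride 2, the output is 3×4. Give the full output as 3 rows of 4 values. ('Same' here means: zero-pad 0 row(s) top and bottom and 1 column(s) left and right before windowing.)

Output[0,0]: The receptive field on the zero-padded input at this output position is [0 3 5]. Elementwise product with the kernel and sum: 3·1 + 5·1.
Output[0,1]: The receptive field on the zero-padded input at this output position is [5 1 4]. Elementwise product with the kernel and sum: 1·1 + 4·1.

8 5 3 4
9 14 12 0
10 17 5 5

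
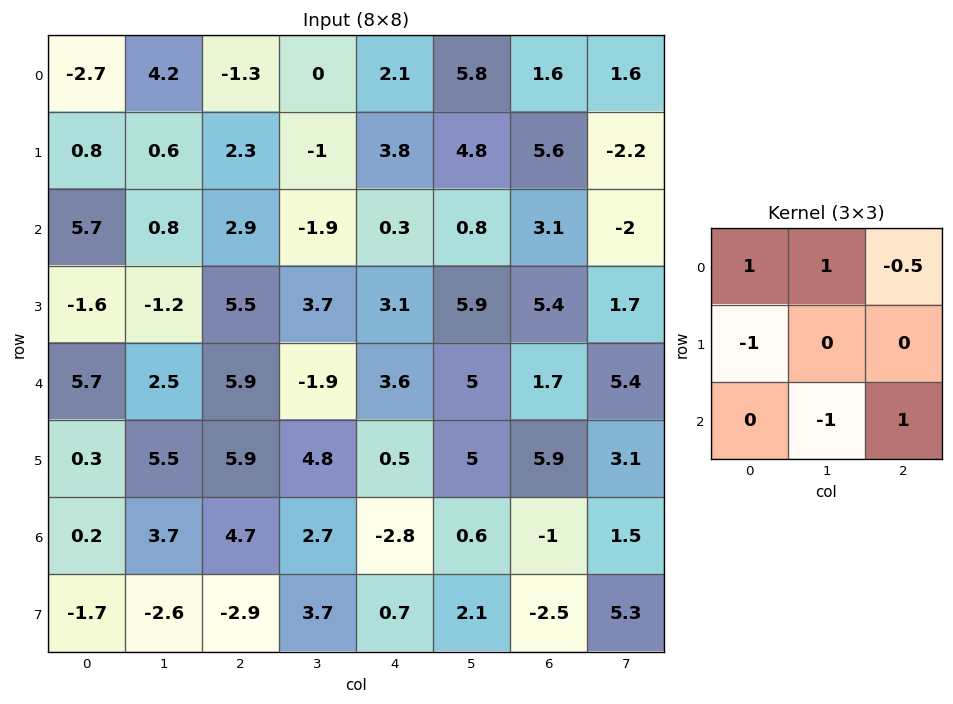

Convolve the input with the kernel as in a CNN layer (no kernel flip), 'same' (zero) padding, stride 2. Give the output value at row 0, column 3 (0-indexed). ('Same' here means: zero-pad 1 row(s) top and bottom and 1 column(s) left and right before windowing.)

-13.6

The receptive field on the zero-padded input at this output position is [0 0 0 / 5.8 1.6 1.6 / 4.8 5.6 -2.2]. Elementwise product with the kernel and sum: 0·1 + 0·1 + 0·-0.5 + 5.8·-1 + 5.6·-1 + -2.2·1.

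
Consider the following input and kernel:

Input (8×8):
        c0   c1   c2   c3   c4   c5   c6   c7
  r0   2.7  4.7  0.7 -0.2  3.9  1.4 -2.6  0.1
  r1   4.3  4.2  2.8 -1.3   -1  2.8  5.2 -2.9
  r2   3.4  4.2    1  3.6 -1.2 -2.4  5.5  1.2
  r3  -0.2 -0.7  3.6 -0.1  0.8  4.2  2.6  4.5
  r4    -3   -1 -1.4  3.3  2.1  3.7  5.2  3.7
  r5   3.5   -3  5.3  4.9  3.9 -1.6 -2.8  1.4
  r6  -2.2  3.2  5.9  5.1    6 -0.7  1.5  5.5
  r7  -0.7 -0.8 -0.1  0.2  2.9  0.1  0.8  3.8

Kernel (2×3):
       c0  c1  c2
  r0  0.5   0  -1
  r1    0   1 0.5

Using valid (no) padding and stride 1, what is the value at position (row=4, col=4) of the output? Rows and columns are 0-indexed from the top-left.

The receptive field on the input at this output position is [2.1 3.7 5.2 / 3.9 -1.6 -2.8]. Elementwise product with the kernel and sum: 2.1·0.5 + 5.2·-1 + -1.6·1 + -2.8·0.5.

-7.15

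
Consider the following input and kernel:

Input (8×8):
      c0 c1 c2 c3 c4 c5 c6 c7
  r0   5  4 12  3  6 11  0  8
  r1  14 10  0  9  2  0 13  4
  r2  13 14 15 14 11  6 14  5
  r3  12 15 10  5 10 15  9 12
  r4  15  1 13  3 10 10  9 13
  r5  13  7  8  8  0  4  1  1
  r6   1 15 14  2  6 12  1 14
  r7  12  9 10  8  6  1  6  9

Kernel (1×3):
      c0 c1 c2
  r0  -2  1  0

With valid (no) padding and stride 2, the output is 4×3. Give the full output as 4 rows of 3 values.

-6 -21 -1
-12 -16 -16
-29 -23 -10
13 -26 0

Output[0,0]: The receptive field on the input at this output position is [5 4 12]. Elementwise product with the kernel and sum: 5·-2 + 4·1.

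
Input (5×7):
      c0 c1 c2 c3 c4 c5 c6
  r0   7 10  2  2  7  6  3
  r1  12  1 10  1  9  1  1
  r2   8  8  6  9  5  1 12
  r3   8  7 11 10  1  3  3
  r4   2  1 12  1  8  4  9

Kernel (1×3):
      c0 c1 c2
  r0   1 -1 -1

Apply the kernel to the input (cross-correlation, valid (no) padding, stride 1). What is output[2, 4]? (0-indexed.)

The receptive field on the input at this output position is [5 1 12]. Elementwise product with the kernel and sum: 5·1 + 1·-1 + 12·-1.

-8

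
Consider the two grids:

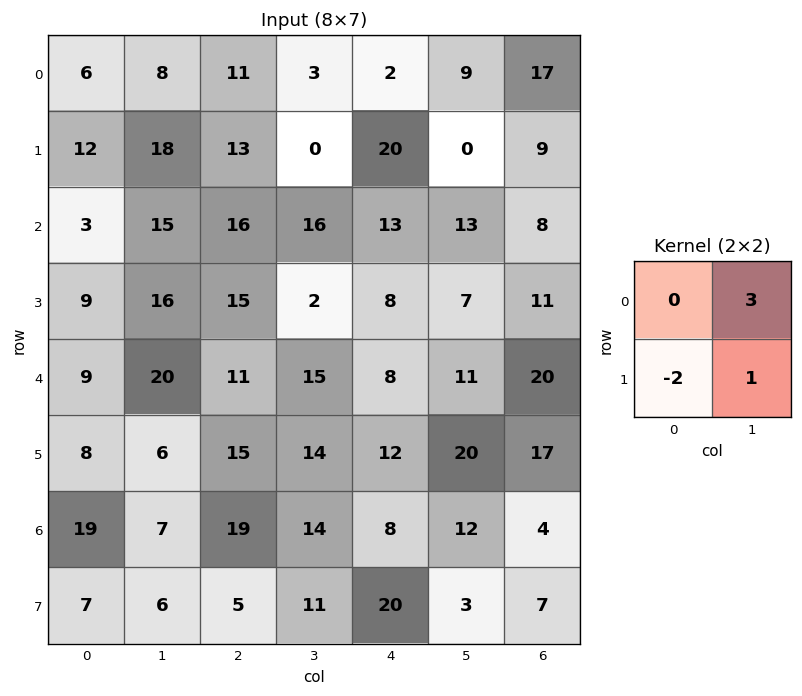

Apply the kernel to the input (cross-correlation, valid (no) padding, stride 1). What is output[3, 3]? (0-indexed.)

The receptive field on the input at this output position is [2 8 / 15 8]. Elementwise product with the kernel and sum: 8·3 + 15·-2 + 8·1.

2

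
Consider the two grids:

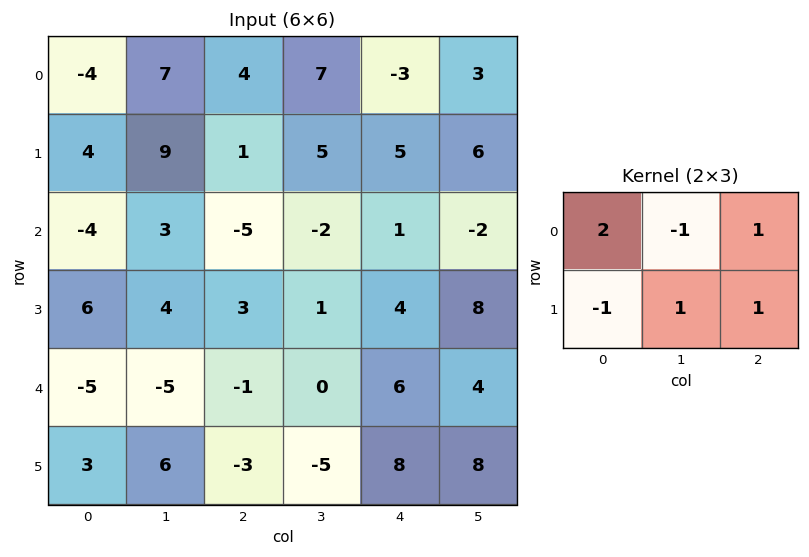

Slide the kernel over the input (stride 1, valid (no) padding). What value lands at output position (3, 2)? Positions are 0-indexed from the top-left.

The receptive field on the input at this output position is [3 1 4 / -1 0 6]. Elementwise product with the kernel and sum: 3·2 + 1·-1 + 4·1 + -1·-1 + 0·1 + 6·1.

16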